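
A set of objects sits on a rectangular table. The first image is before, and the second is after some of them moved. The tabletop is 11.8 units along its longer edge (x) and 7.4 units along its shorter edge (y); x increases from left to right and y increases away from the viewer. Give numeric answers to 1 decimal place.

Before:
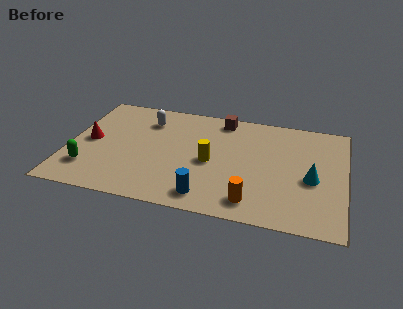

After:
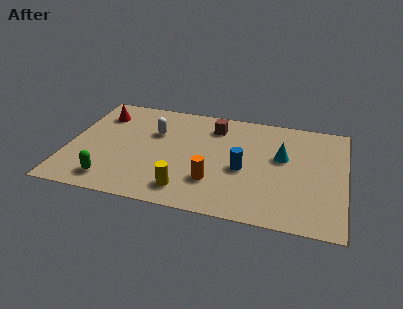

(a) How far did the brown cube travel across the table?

0.7

The brown cube was near (6.4, 6.5) before and (6.1, 5.9) after, so it travelled √(0.3² + 0.6²) ≈ 0.7 units.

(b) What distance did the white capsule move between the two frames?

0.9

From (3.2, 5.7) to (3.6, 4.9), the white capsule covered √(0.4² + 0.8²) ≈ 0.9 units.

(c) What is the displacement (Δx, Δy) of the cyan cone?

(-1.3, 1.2)

The cyan cone was at about (10.4, 3.2) and moved to about (9.1, 4.4).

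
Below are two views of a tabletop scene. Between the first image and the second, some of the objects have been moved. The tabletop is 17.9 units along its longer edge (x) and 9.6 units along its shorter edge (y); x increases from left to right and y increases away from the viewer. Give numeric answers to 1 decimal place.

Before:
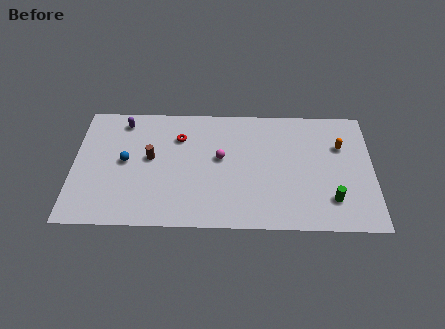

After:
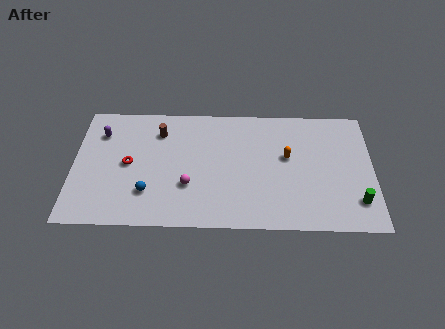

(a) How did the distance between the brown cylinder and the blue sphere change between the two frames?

+3.3

They were about 1.5 units apart before and 4.8 after — 3.3 units further apart.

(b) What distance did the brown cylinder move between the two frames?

2.2

From (4.6, 5.3) to (5.1, 7.4), the brown cylinder covered √(0.5² + 2.1²) ≈ 2.2 units.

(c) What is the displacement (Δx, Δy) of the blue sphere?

(1.4, -2.4)

The blue sphere started near (3.1, 5.0) and ended near (4.5, 2.6).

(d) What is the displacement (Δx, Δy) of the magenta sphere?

(-1.9, -2.2)

From the two frames, the magenta sphere sits at roughly (8.8, 5.4) before and (6.9, 3.2) after.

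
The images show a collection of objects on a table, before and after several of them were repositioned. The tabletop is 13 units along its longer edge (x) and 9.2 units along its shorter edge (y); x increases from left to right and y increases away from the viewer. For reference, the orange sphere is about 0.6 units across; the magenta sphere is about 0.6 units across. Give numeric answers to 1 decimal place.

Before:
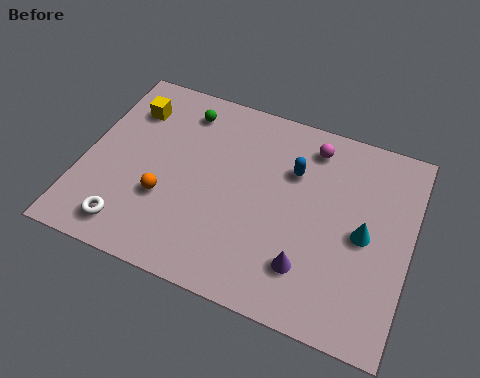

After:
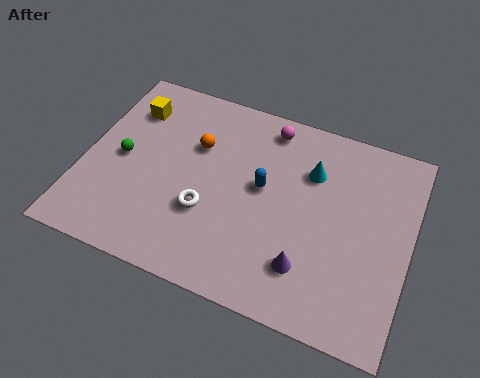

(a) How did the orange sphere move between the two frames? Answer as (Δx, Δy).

(0.9, 2.9)

The orange sphere was at about (3.4, 3.2) and moved to about (4.3, 6.1).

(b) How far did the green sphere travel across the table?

3.7

From (3.6, 7.6) to (1.5, 4.5), the green sphere covered √(2.1² + 3.1²) ≈ 3.7 units.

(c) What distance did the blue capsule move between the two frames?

1.6

The blue capsule moved from about (8.2, 6.3) to (7.1, 5.1), a distance of √(1.1² + 1.2²) ≈ 1.6.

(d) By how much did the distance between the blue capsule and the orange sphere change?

-2.7

Before: roughly 5.7 units apart; after: 3.0. That's 2.7 units closer together.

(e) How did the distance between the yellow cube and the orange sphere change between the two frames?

-1.3

They were about 4.2 units apart before and 2.9 after — 1.3 units closer together.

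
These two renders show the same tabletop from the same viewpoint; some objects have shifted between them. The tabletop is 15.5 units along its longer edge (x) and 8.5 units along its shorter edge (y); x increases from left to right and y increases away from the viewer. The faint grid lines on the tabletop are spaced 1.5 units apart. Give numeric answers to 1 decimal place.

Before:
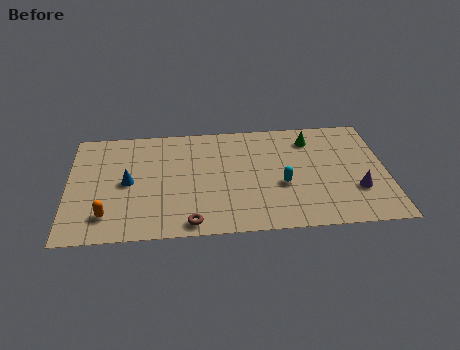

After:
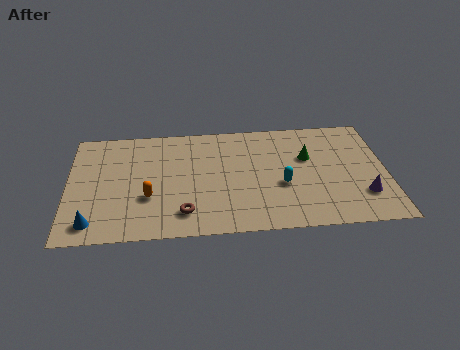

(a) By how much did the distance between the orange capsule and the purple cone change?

-1.7

They were about 12.1 units apart before and 10.4 after — 1.7 units closer together.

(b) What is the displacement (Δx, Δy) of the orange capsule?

(2.0, 1.2)

The orange capsule started near (1.9, 1.8) and ended near (3.9, 3.0).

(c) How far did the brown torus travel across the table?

0.9

From (5.9, 0.9) to (5.6, 1.7), the brown torus covered √(0.3² + 0.8²) ≈ 0.9 units.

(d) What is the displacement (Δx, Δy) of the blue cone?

(-1.7, -2.9)

The blue cone was at about (2.9, 4.2) and moved to about (1.2, 1.3).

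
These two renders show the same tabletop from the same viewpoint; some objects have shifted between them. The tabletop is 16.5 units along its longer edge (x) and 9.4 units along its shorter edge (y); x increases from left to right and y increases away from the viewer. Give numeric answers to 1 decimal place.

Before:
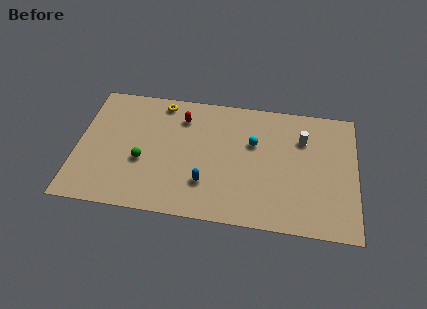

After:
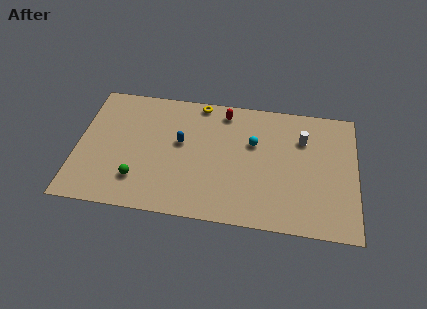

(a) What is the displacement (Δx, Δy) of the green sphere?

(-0.2, -1.4)

From the two frames, the green sphere sits at roughly (3.9, 3.7) before and (3.7, 2.3) after.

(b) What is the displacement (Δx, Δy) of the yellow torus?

(2.3, 0.3)

From the two frames, the yellow torus sits at roughly (4.8, 8.3) before and (7.1, 8.6) after.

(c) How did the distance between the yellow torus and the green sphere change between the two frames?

+2.5

They were about 4.7 units apart before and 7.2 after — 2.5 units further apart.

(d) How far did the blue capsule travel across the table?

3.2

The blue capsule was near (7.7, 2.6) before and (6.1, 5.4) after, so it travelled √(1.6² + 2.8²) ≈ 3.2 units.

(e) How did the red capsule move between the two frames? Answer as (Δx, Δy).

(2.5, 0.8)

From the two frames, the red capsule sits at roughly (6.1, 7.3) before and (8.6, 8.1) after.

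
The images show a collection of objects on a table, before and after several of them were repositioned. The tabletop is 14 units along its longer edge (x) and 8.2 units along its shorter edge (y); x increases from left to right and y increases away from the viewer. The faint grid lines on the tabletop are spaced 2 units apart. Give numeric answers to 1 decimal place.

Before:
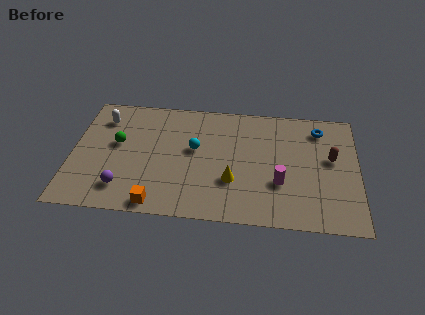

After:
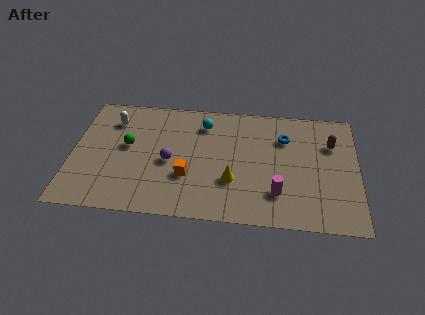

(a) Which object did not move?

the yellow cone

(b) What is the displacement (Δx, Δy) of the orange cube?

(1.4, 2.0)

The orange cube was at about (4.3, 0.8) and moved to about (5.7, 2.8).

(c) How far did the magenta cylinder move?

0.7

The magenta cylinder moved from about (10.2, 2.8) to (10.1, 2.1), a distance of √(0.1² + 0.7²) ≈ 0.7.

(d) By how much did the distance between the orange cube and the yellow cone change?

-1.9

The distance was about 4.1 in the first image and 2.2 in the second, so they moved 1.9 units closer together.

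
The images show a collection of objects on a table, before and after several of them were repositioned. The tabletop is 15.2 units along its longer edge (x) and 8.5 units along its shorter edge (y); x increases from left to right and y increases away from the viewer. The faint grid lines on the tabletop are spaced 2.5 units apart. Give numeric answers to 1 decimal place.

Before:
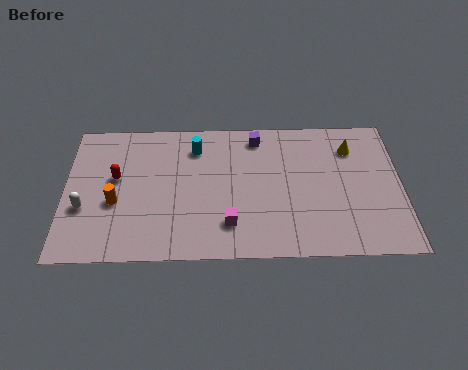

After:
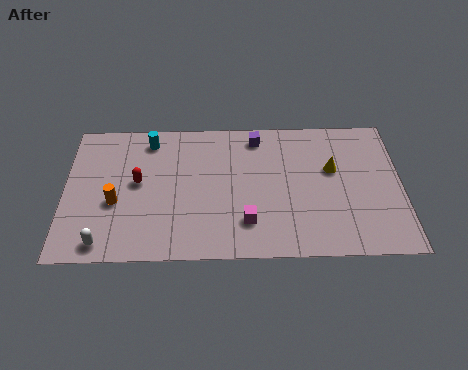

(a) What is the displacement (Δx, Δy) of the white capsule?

(0.9, -2.1)

The white capsule started near (0.9, 3.1) and ended near (1.8, 1.0).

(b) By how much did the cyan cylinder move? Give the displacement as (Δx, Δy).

(-2.1, 0.5)

The cyan cylinder started near (5.9, 6.7) and ended near (3.8, 7.2).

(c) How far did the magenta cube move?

0.8

The magenta cube moved from about (7.4, 2.0) to (8.2, 2.1), a distance of √(0.8² + 0.1²) ≈ 0.8.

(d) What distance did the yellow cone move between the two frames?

1.6

The yellow cone moved from about (13.0, 6.5) to (12.1, 5.2), a distance of √(0.9² + 1.3²) ≈ 1.6.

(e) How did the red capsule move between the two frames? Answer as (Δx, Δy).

(1.0, -0.3)

The red capsule was at about (2.3, 4.9) and moved to about (3.3, 4.6).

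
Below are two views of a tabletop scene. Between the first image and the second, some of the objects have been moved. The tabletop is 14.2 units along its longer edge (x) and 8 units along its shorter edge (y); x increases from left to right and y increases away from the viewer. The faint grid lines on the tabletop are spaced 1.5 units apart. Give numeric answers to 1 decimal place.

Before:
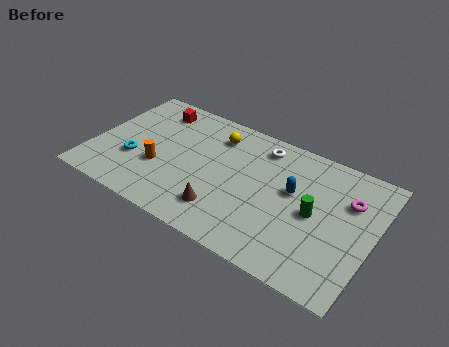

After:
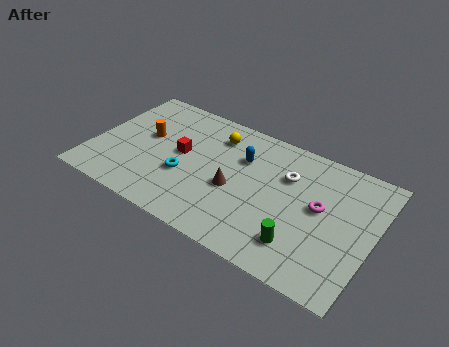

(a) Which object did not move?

the yellow sphere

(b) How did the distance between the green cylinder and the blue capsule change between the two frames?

+3.7

They were about 1.4 units apart before and 5.1 after — 3.7 units further apart.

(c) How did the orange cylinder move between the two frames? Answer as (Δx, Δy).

(-1.0, 1.7)

The orange cylinder was at about (3.5, 2.9) and moved to about (2.5, 4.6).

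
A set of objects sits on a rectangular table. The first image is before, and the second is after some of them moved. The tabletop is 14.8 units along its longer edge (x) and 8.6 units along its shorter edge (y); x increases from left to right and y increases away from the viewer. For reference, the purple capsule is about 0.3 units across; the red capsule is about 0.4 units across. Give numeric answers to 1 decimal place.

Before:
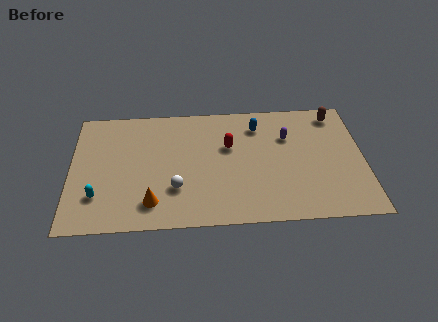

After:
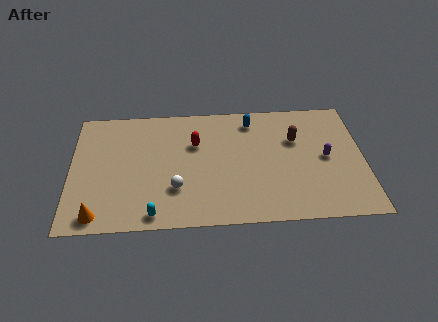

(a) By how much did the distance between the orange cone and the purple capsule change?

+3.9

They were about 8.1 units apart before and 12.0 after — 3.9 units further apart.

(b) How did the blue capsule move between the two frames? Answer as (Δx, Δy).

(-0.3, 0.4)

The blue capsule was at about (9.5, 6.8) and moved to about (9.2, 7.2).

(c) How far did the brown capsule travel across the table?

2.7

The brown capsule moved from about (13.5, 7.4) to (11.4, 5.7), a distance of √(2.1² + 1.7²) ≈ 2.7.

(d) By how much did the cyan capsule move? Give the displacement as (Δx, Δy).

(2.8, -1.4)

The cyan capsule started near (1.4, 2.3) and ended near (4.2, 0.9).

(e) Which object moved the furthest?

the cyan capsule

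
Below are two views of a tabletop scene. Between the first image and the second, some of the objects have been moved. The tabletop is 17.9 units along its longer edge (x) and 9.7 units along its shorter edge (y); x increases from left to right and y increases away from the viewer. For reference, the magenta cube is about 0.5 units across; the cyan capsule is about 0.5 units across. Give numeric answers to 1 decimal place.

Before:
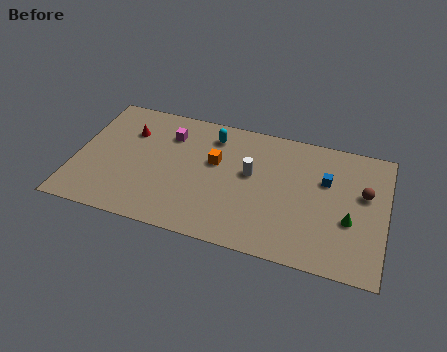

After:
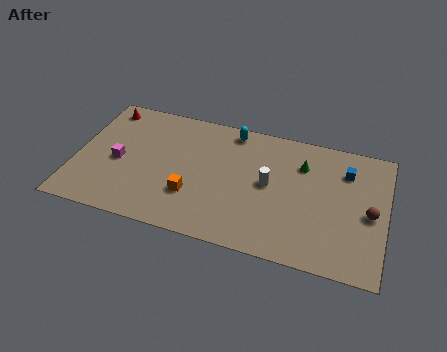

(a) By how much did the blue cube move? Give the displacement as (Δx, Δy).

(1.1, 1.0)

From the two frames, the blue cube sits at roughly (14.4, 6.3) before and (15.5, 7.3) after.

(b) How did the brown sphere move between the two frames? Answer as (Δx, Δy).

(0.4, -1.4)

The brown sphere started near (16.6, 5.9) and ended near (17.0, 4.5).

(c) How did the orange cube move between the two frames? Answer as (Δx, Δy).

(-1.1, -2.9)

The orange cube was at about (8.0, 5.9) and moved to about (6.9, 3.0).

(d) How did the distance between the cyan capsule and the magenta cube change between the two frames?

+5.0

The distance was about 2.6 in the first image and 7.6 in the second, so they moved 5.0 units further apart.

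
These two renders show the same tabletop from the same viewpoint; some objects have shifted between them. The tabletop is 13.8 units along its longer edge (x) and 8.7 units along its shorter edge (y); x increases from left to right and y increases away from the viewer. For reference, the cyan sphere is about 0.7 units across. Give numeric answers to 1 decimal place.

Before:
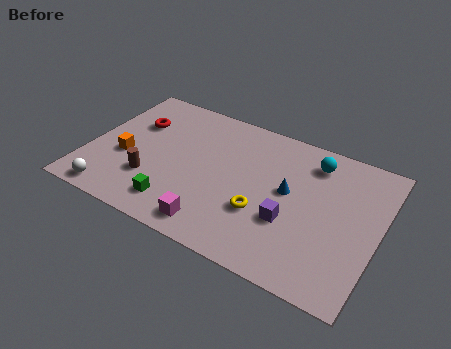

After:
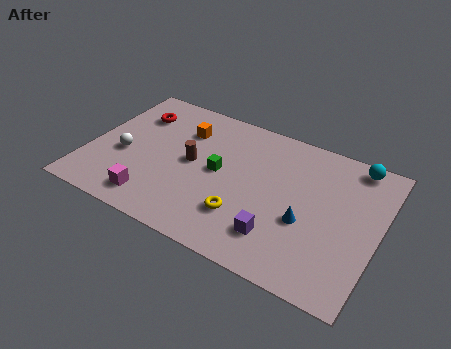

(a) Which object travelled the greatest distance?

the orange cube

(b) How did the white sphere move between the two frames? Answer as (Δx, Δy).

(0.1, 2.7)

From the two frames, the white sphere sits at roughly (1.6, 0.9) before and (1.7, 3.6) after.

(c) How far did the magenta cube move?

3.0

From (6.5, 1.2) to (3.5, 1.4), the magenta cube covered √(3.0² + 0.2²) ≈ 3.0 units.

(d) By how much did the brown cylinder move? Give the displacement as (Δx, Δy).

(1.7, 1.9)

The brown cylinder started near (3.2, 2.6) and ended near (4.9, 4.5).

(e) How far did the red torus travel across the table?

0.6

The red torus moved from about (1.9, 5.9) to (1.8, 6.5), a distance of √(0.1² + 0.6²) ≈ 0.6.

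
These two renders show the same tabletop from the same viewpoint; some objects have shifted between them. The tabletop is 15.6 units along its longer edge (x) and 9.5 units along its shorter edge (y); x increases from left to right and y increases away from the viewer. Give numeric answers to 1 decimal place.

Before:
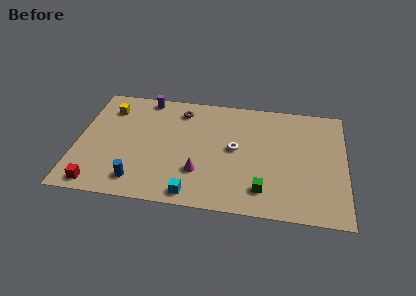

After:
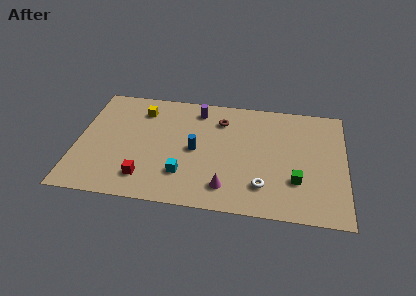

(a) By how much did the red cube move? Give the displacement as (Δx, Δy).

(2.7, 0.9)

From the two frames, the red cube sits at roughly (1.4, 1.0) before and (4.1, 1.9) after.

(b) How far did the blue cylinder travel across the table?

4.4

The blue cylinder moved from about (3.7, 1.6) to (6.9, 4.6), a distance of √(3.2² + 3.0²) ≈ 4.4.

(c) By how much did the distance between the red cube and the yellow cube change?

-0.8

Before: roughly 6.4 units apart; after: 5.6. That's 0.8 units closer together.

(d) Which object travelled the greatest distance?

the blue cylinder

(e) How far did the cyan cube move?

1.6

From (6.9, 1.0) to (6.3, 2.5), the cyan cube covered √(0.6² + 1.5²) ≈ 1.6 units.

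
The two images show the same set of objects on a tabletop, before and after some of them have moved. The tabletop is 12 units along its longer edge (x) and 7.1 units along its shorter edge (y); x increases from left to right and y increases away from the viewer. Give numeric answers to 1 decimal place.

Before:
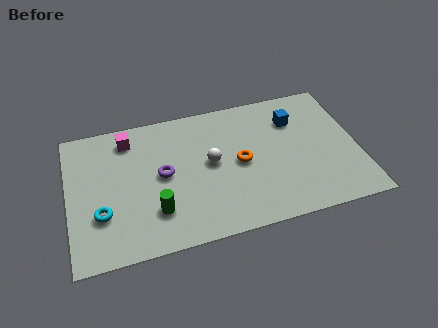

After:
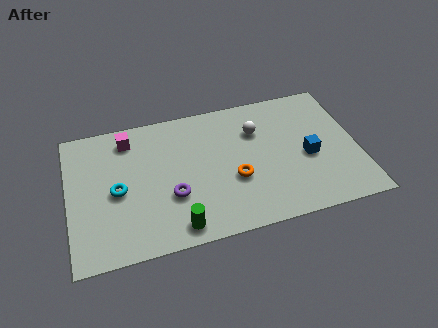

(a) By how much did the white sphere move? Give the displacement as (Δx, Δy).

(2.0, 1.2)

The white sphere was at about (5.9, 3.8) and moved to about (7.9, 5.0).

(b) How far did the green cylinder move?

1.3

The green cylinder moved from about (3.5, 1.9) to (4.3, 0.9), a distance of √(0.8² + 1.0²) ≈ 1.3.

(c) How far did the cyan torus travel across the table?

1.2

From (1.3, 2.3) to (2.0, 3.3), the cyan torus covered √(0.7² + 1.0²) ≈ 1.2 units.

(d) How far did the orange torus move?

0.9

The orange torus was near (7.1, 3.5) before and (6.8, 2.7) after, so it travelled √(0.3² + 0.8²) ≈ 0.9 units.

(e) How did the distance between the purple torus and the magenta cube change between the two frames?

+1.2

Before: roughly 2.6 units apart; after: 3.8. That's 1.2 units further apart.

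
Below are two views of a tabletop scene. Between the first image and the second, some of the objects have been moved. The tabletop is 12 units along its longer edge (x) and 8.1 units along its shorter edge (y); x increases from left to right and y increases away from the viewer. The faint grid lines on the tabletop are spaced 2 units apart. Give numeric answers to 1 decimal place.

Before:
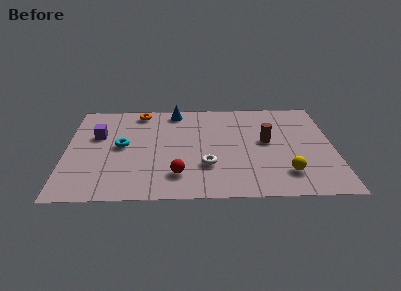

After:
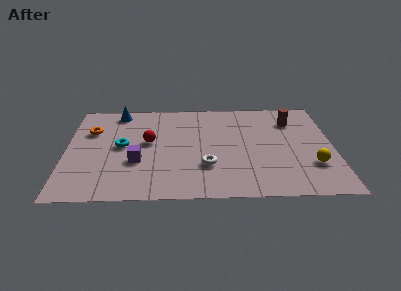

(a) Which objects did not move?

the cyan torus and the white torus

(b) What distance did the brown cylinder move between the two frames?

2.1

The brown cylinder moved from about (9.0, 4.4) to (10.2, 6.1), a distance of √(1.2² + 1.7²) ≈ 2.1.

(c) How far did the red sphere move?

3.0

The red sphere moved from about (5.0, 1.8) to (3.7, 4.5), a distance of √(1.3² + 2.7²) ≈ 3.0.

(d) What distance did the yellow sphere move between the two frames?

1.3

The yellow sphere was near (9.8, 1.8) before and (11.0, 2.4) after, so it travelled √(1.2² + 0.6²) ≈ 1.3 units.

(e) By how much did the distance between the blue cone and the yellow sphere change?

+2.7

They were about 7.2 units apart before and 9.9 after — 2.7 units further apart.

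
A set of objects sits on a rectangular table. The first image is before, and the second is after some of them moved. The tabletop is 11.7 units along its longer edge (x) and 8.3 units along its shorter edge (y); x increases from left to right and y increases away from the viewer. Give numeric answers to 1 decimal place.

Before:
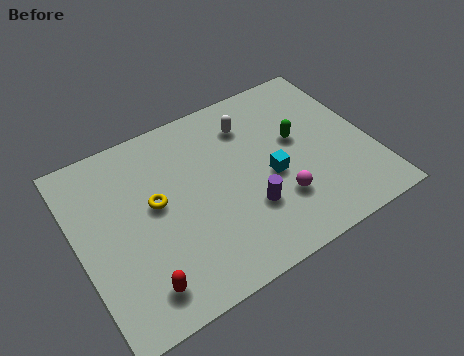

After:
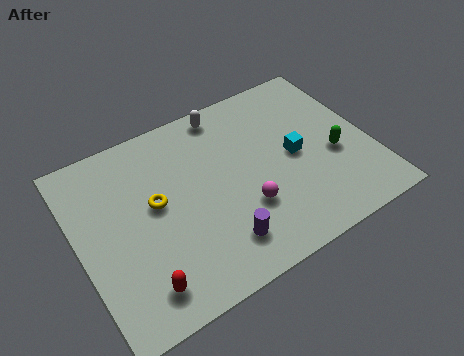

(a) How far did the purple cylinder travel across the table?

1.6

From (6.5, 2.6) to (5.2, 1.7), the purple cylinder covered √(1.3² + 0.9²) ≈ 1.6 units.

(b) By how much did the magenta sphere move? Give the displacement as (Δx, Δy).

(-1.3, 0.3)

The magenta sphere started near (7.7, 2.4) and ended near (6.4, 2.7).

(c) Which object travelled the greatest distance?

the green capsule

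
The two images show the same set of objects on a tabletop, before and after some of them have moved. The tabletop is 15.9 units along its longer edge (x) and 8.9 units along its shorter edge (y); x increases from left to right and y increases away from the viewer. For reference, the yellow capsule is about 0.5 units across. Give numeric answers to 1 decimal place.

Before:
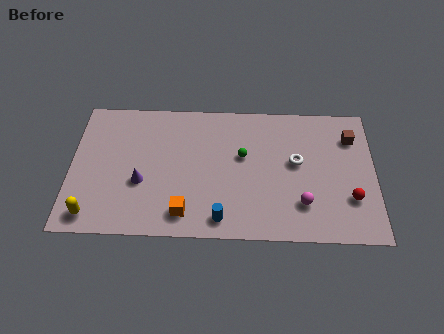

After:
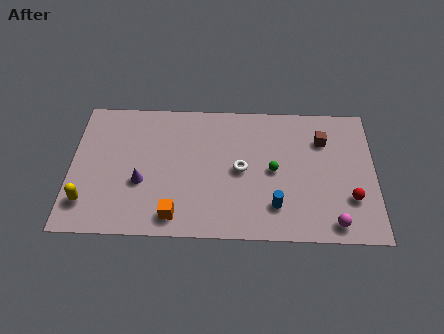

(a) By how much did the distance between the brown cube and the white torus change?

+1.4

The distance was about 3.4 in the first image and 4.8 in the second, so they moved 1.4 units further apart.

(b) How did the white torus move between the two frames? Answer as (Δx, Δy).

(-2.9, -0.6)

The white torus was at about (11.8, 5.0) and moved to about (8.9, 4.4).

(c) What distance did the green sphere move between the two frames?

1.8

From (9.0, 5.3) to (10.6, 4.4), the green sphere covered √(1.6² + 0.9²) ≈ 1.8 units.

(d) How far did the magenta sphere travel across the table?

2.0

From (12.1, 2.3) to (13.7, 1.1), the magenta sphere covered √(1.6² + 1.2²) ≈ 2.0 units.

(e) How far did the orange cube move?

0.5

The orange cube was near (6.0, 1.5) before and (5.5, 1.3) after, so it travelled √(0.5² + 0.2²) ≈ 0.5 units.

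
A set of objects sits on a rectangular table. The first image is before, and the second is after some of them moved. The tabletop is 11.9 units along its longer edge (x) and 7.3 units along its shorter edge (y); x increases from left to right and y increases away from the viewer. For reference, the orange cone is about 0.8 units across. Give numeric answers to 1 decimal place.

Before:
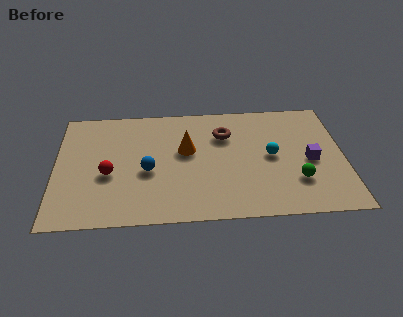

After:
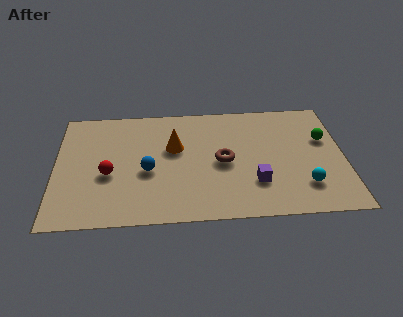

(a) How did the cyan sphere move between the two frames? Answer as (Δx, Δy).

(1.3, -1.9)

The cyan sphere started near (8.9, 3.7) and ended near (10.2, 1.8).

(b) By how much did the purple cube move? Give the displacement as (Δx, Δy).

(-2.3, -1.2)

From the two frames, the purple cube sits at roughly (10.5, 3.3) before and (8.2, 2.1) after.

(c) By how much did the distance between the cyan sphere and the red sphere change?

+1.4

They were about 6.7 units apart before and 8.1 after — 1.4 units further apart.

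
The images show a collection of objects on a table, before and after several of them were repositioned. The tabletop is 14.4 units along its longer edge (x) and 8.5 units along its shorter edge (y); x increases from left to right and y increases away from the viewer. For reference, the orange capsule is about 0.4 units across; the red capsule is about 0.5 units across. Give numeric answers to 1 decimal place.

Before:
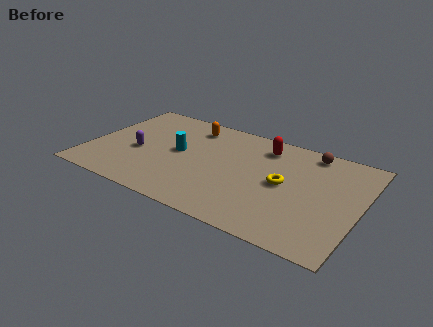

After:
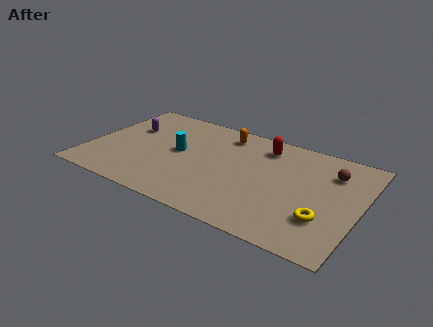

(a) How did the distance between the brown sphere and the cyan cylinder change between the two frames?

+0.9

The distance was about 7.3 in the first image and 8.2 in the second, so they moved 0.9 units further apart.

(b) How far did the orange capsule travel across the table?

1.8

The orange capsule was near (5.0, 7.0) before and (6.8, 7.1) after, so it travelled √(1.8² + 0.1²) ≈ 1.8 units.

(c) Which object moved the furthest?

the yellow torus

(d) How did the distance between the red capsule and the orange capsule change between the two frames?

-1.8

They were about 4.0 units apart before and 2.2 after — 1.8 units closer together.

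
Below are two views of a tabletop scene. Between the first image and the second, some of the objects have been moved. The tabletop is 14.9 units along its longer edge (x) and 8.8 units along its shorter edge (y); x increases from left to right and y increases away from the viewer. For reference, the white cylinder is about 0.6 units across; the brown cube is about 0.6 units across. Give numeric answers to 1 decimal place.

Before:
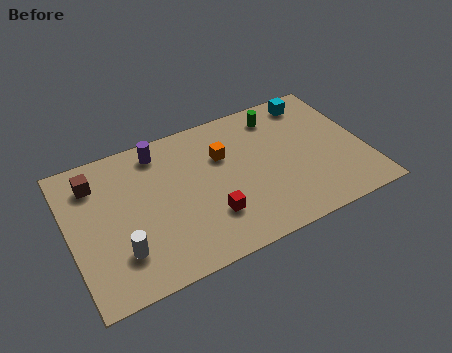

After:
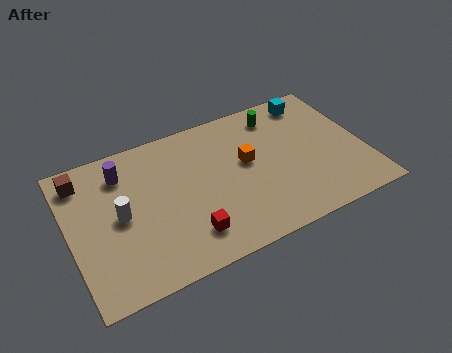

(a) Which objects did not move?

the green cylinder and the cyan cube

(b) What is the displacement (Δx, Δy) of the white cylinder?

(0.2, 2.1)

From the two frames, the white cylinder sits at roughly (2.3, 2.3) before and (2.5, 4.4) after.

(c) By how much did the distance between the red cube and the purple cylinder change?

+0.3

They were about 5.4 units apart before and 5.7 after — 0.3 units further apart.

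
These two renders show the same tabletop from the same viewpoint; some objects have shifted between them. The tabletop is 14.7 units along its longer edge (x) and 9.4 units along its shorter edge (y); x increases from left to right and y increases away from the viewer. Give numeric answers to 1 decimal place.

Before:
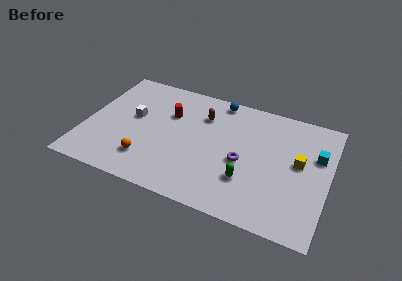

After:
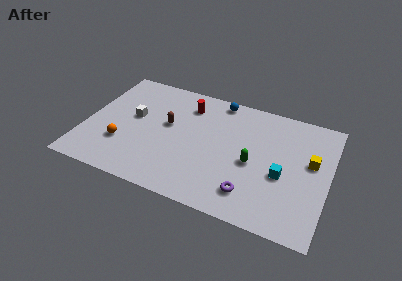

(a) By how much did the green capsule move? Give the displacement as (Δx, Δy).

(0.2, 1.4)

The green capsule started near (10.0, 2.8) and ended near (10.2, 4.2).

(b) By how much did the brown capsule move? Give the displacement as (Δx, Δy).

(-2.0, -1.5)

The brown capsule started near (6.9, 6.9) and ended near (4.9, 5.4).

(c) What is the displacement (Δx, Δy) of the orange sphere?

(-1.6, 0.7)

The orange sphere was at about (4.0, 2.2) and moved to about (2.4, 2.9).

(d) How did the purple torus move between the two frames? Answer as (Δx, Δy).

(0.7, -2.2)

The purple torus started near (9.6, 4.1) and ended near (10.3, 1.9).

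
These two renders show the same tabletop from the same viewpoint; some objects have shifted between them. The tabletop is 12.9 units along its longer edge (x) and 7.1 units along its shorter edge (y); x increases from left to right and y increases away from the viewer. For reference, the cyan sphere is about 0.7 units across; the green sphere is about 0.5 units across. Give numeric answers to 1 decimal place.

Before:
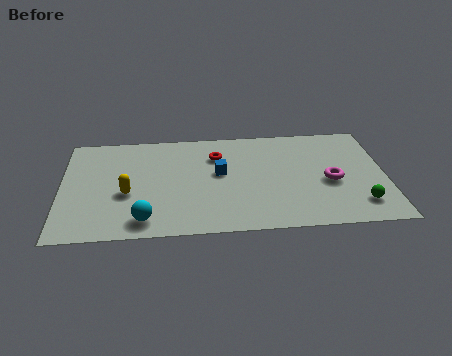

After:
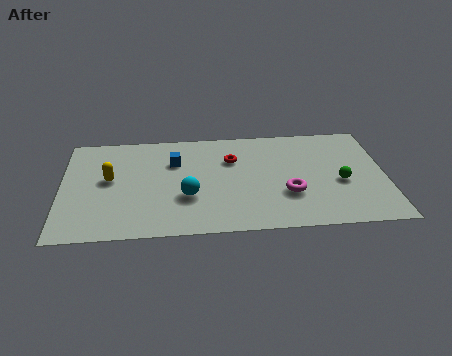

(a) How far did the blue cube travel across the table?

2.0

From (6.3, 4.0) to (4.5, 4.9), the blue cube covered √(1.8² + 0.9²) ≈ 2.0 units.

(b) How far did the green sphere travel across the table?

1.7

The green sphere was near (11.8, 1.5) before and (11.1, 3.0) after, so it travelled √(0.7² + 1.5²) ≈ 1.7 units.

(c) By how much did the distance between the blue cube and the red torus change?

+1.1

They were about 1.2 units apart before and 2.3 after — 1.1 units further apart.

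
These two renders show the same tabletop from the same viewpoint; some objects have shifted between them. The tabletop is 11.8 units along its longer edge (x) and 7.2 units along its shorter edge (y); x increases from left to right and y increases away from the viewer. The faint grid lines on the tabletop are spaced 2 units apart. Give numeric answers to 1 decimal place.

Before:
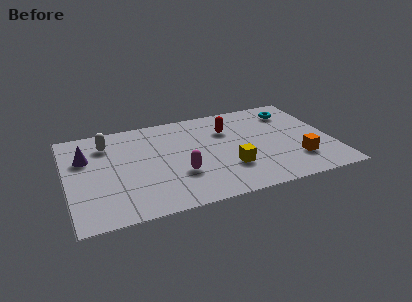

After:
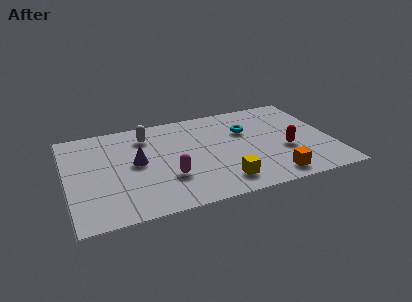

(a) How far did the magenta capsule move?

0.5

The magenta capsule was near (4.9, 2.4) before and (4.4, 2.3) after, so it travelled √(0.5² + 0.1²) ≈ 0.5 units.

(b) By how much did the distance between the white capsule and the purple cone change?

+0.7

They were about 1.3 units apart before and 2.0 after — 0.7 units further apart.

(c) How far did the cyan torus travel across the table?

2.4

The cyan torus moved from about (10.3, 5.7) to (8.1, 4.8), a distance of √(2.2² + 0.9²) ≈ 2.4.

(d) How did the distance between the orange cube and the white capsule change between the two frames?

-2.0

Before: roughly 9.0 units apart; after: 7.0. That's 2.0 units closer together.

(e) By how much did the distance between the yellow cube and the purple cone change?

-2.3

They were about 6.7 units apart before and 4.4 after — 2.3 units closer together.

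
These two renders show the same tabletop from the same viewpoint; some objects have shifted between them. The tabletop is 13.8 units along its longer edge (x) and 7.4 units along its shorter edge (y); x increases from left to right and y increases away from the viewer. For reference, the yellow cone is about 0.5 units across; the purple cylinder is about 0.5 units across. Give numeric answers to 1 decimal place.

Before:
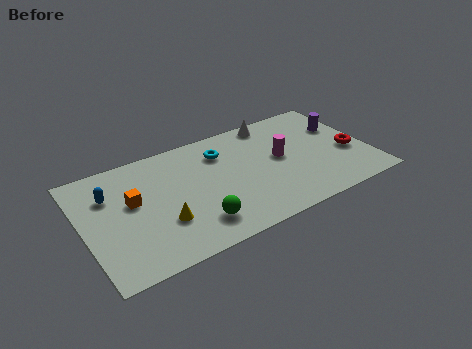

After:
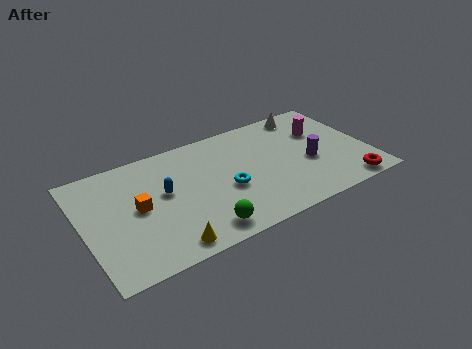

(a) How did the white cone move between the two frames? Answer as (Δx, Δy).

(1.7, -0.1)

From the two frames, the white cone sits at roughly (9.6, 6.6) before and (11.3, 6.5) after.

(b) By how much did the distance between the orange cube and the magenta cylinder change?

+2.1

The distance was about 7.2 in the first image and 9.3 in the second, so they moved 2.1 units further apart.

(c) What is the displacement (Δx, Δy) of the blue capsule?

(2.5, -1.0)

From the two frames, the blue capsule sits at roughly (1.4, 5.2) before and (3.9, 4.2) after.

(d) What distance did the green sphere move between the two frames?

0.5

The green sphere was near (5.1, 1.6) before and (5.3, 1.1) after, so it travelled √(0.2² + 0.5²) ≈ 0.5 units.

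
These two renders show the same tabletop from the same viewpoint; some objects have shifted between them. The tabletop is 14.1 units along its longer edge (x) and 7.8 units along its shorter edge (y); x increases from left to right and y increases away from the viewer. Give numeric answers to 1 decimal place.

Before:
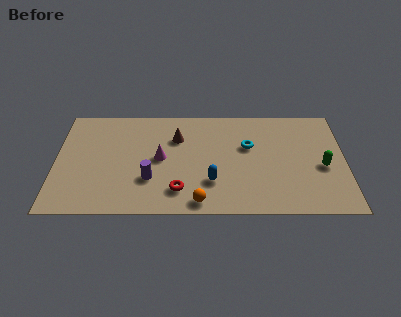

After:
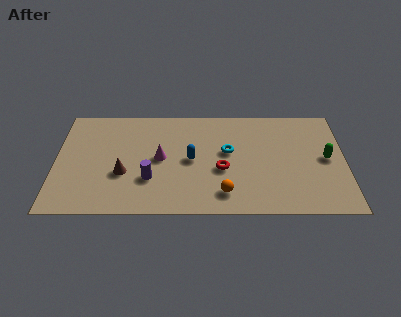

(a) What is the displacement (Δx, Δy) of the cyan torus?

(-1.0, -0.4)

From the two frames, the cyan torus sits at roughly (9.4, 4.9) before and (8.4, 4.5) after.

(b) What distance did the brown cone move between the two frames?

3.7

From (5.9, 5.5) to (3.3, 2.9), the brown cone covered √(2.6² + 2.6²) ≈ 3.7 units.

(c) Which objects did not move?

the magenta cone and the purple cylinder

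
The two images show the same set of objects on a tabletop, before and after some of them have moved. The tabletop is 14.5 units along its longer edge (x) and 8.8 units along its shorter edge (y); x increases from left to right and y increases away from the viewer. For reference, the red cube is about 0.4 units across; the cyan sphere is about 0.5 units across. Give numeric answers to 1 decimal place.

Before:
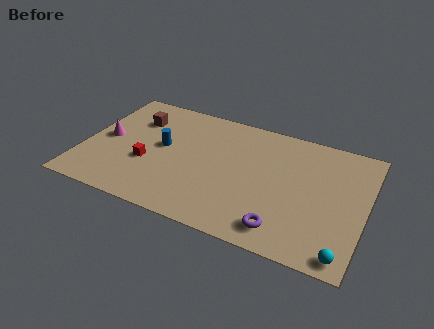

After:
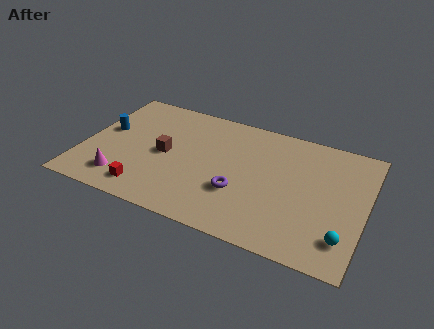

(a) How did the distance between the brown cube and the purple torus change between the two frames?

-5.4

They were about 9.6 units apart before and 4.2 after — 5.4 units closer together.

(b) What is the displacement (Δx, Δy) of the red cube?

(0.2, -1.9)

The red cube was at about (3.4, 3.3) and moved to about (3.6, 1.4).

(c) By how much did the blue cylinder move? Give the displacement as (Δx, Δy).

(-3.0, 0.2)

From the two frames, the blue cylinder sits at roughly (4.0, 4.8) before and (1.0, 5.0) after.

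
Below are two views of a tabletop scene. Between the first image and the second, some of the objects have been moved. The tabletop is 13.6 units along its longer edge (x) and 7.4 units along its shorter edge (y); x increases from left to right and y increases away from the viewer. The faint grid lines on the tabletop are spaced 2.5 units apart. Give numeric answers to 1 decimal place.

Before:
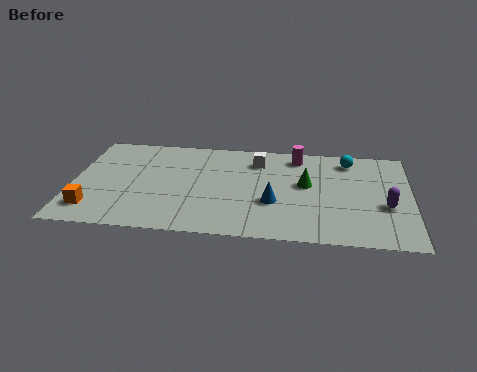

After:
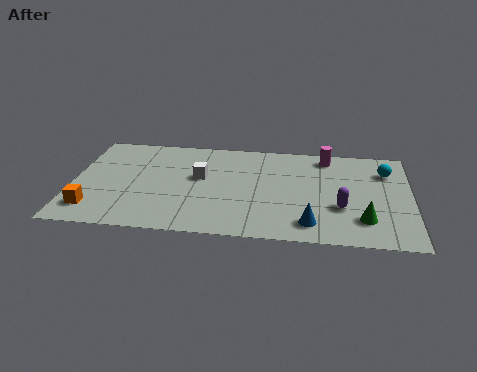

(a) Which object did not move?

the orange cube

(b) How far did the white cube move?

2.7

The white cube moved from about (7.4, 5.8) to (5.1, 4.3), a distance of √(2.3² + 1.5²) ≈ 2.7.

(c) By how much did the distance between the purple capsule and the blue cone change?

-2.7

They were about 4.5 units apart before and 1.8 after — 2.7 units closer together.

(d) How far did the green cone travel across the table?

3.3

The green cone was near (9.4, 4.2) before and (11.7, 1.8) after, so it travelled √(2.3² + 2.4²) ≈ 3.3 units.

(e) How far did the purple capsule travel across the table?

1.8

The purple capsule moved from about (12.6, 2.9) to (10.8, 2.6), a distance of √(1.8² + 0.3²) ≈ 1.8.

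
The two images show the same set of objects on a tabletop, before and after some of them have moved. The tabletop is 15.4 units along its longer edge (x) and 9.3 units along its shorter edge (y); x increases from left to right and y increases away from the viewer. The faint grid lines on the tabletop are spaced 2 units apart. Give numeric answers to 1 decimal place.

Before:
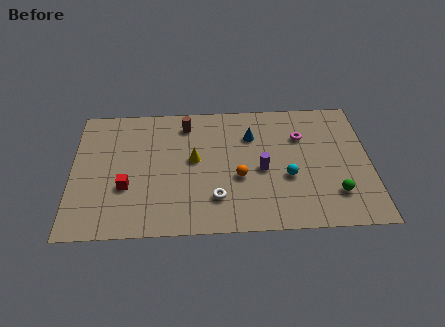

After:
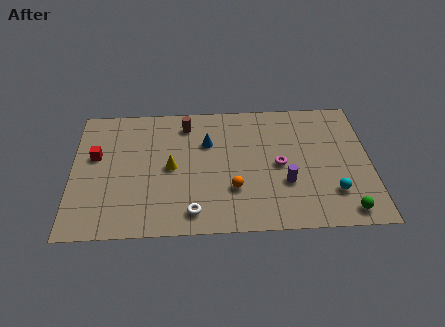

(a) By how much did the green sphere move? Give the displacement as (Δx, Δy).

(0.5, -1.2)

The green sphere started near (13.5, 2.3) and ended near (14.0, 1.1).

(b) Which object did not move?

the brown cylinder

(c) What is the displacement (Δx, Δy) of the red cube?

(-1.6, 2.3)

The red cube started near (2.8, 3.3) and ended near (1.2, 5.6).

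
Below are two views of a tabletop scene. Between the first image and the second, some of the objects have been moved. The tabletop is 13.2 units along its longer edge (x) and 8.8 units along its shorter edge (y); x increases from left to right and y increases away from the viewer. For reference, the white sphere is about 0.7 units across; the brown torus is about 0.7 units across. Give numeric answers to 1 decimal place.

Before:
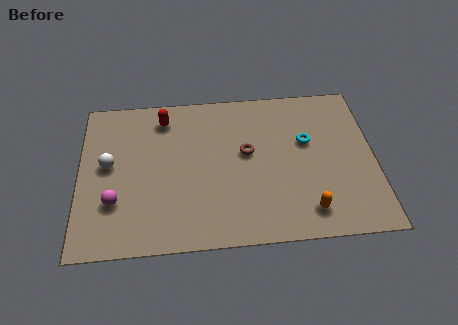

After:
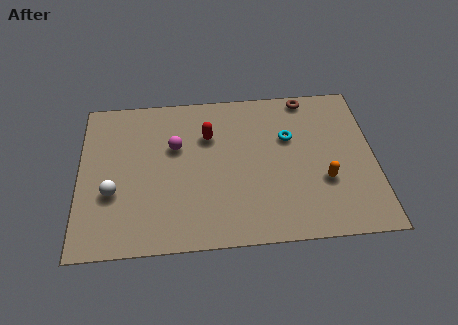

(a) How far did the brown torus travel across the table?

4.1

The brown torus moved from about (7.5, 5.0) to (10.3, 8.0), a distance of √(2.8² + 3.0²) ≈ 4.1.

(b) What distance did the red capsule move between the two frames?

2.3

From (3.8, 7.3) to (5.8, 6.1), the red capsule covered √(2.0² + 1.2²) ≈ 2.3 units.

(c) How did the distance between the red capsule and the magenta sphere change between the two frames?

-3.5

They were about 5.1 units apart before and 1.6 after — 3.5 units closer together.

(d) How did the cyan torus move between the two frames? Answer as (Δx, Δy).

(-0.8, 0.3)

The cyan torus started near (10.2, 5.4) and ended near (9.4, 5.7).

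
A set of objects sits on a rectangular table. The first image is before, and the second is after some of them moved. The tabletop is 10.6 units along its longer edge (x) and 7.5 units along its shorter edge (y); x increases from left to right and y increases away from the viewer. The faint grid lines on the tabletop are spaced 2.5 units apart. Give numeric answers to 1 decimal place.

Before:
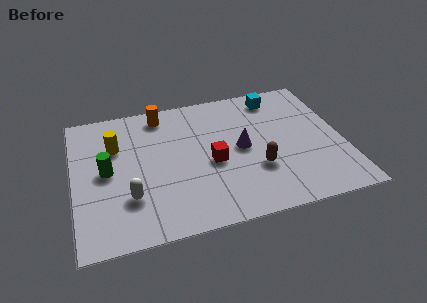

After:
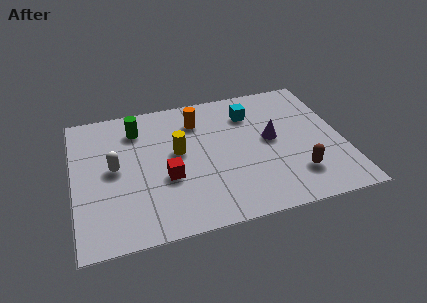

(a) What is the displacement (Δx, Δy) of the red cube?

(-1.8, -0.4)

The red cube started near (5.4, 3.3) and ended near (3.6, 2.9).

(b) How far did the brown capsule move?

1.7

The brown capsule was near (7.1, 2.5) before and (8.6, 1.8) after, so it travelled √(1.5² + 0.7²) ≈ 1.7 units.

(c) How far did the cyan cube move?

1.3

The cyan cube moved from about (8.2, 6.4) to (7.1, 5.7), a distance of √(1.1² + 0.7²) ≈ 1.3.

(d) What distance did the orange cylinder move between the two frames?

1.6

The orange cylinder moved from about (3.6, 6.5) to (5.0, 5.8), a distance of √(1.4² + 0.7²) ≈ 1.6.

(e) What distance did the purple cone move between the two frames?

1.2

From (6.6, 3.8) to (7.8, 4.0), the purple cone covered √(1.2² + 0.2²) ≈ 1.2 units.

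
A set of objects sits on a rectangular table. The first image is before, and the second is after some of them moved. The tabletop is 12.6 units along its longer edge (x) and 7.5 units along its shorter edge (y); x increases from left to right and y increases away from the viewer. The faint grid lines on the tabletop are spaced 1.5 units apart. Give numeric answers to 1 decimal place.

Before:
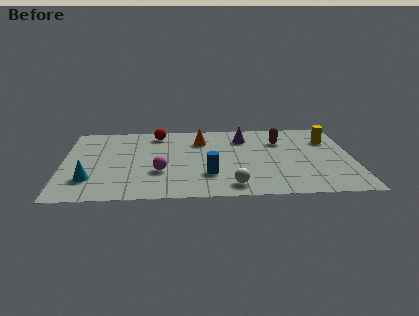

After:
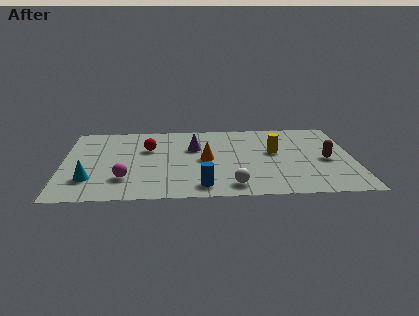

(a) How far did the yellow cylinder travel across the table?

2.6

The yellow cylinder was near (11.6, 5.4) before and (9.2, 4.3) after, so it travelled √(2.4² + 1.1²) ≈ 2.6 units.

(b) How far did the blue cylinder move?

1.1

From (6.3, 2.2) to (6.0, 1.1), the blue cylinder covered √(0.3² + 1.1²) ≈ 1.1 units.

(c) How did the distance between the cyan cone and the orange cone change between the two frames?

-0.7

Before: roughly 6.0 units apart; after: 5.3. That's 0.7 units closer together.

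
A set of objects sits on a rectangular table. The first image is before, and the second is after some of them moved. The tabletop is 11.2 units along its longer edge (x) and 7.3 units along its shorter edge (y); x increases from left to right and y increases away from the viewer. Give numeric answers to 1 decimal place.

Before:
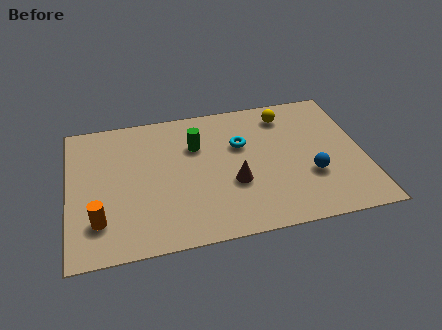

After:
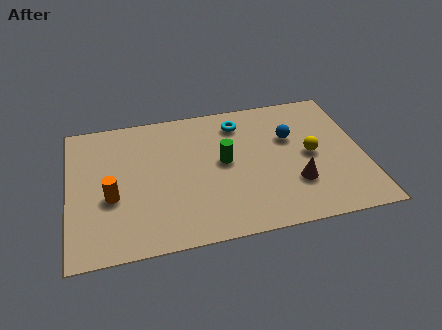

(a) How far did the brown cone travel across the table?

2.4

From (6.2, 2.7) to (8.5, 2.2), the brown cone covered √(2.3² + 0.5²) ≈ 2.4 units.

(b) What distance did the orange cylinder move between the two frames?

1.2

The orange cylinder was near (1.1, 1.8) before and (1.6, 2.9) after, so it travelled √(0.5² + 1.1²) ≈ 1.2 units.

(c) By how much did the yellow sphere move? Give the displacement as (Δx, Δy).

(0.8, -2.4)

The yellow sphere started near (8.4, 6.0) and ended near (9.2, 3.6).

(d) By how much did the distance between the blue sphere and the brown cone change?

-0.4

The distance was about 2.9 in the first image and 2.5 in the second, so they moved 0.4 units closer together.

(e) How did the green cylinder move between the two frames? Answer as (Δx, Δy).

(1.0, -1.1)

From the two frames, the green cylinder sits at roughly (4.9, 5.0) before and (5.9, 3.9) after.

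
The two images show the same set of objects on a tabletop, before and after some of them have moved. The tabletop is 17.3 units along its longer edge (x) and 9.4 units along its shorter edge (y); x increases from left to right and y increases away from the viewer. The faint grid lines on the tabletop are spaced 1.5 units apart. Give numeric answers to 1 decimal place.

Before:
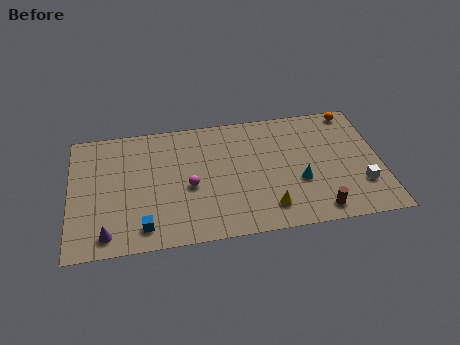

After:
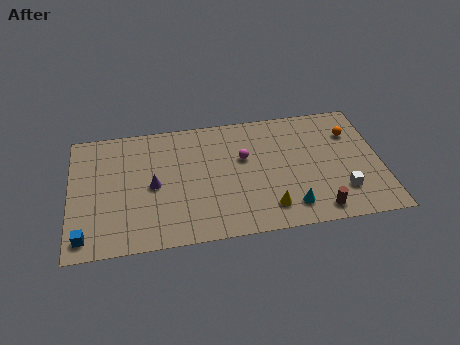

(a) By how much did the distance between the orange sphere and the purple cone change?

-4.3

They were about 15.7 units apart before and 11.4 after — 4.3 units closer together.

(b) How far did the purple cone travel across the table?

4.1

The purple cone moved from about (2.0, 1.3) to (4.6, 4.5), a distance of √(2.6² + 3.2²) ≈ 4.1.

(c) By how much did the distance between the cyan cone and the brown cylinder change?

-0.9

They were about 2.5 units apart before and 1.6 after — 0.9 units closer together.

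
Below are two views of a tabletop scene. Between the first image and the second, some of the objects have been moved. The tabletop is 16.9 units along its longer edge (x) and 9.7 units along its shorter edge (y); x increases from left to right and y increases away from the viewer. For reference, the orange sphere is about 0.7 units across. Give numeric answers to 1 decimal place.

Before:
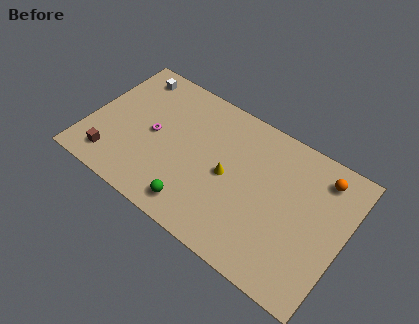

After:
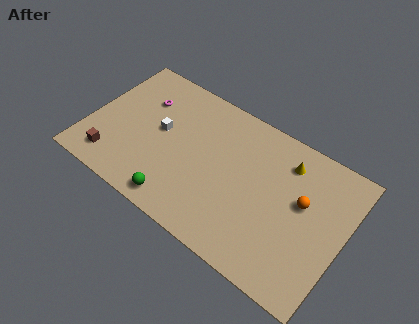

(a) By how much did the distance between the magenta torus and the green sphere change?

+1.9

Before: roughly 4.8 units apart; after: 6.7. That's 1.9 units further apart.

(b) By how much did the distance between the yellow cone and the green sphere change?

+5.3

Before: roughly 3.6 units apart; after: 8.9. That's 5.3 units further apart.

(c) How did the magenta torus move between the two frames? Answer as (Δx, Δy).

(-1.1, 2.1)

From the two frames, the magenta torus sits at roughly (4.2, 4.8) before and (3.1, 6.9) after.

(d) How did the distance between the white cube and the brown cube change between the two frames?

-2.2

The distance was about 6.6 in the first image and 4.4 in the second, so they moved 2.2 units closer together.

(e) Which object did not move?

the brown cube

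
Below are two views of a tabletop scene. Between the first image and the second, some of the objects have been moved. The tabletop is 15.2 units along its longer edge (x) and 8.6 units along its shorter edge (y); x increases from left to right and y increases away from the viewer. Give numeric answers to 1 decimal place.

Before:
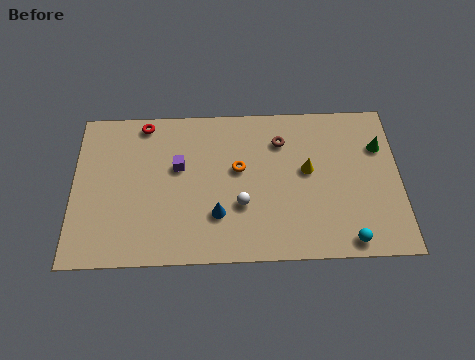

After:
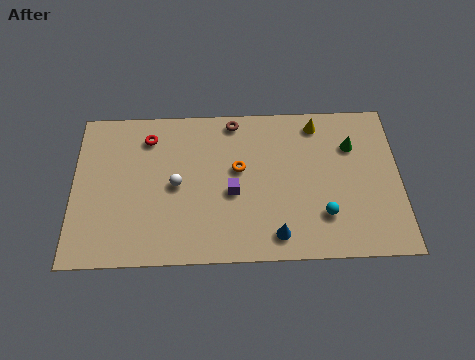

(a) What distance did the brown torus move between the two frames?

2.5

From (9.7, 6.5) to (7.5, 7.7), the brown torus covered √(2.2² + 1.2²) ≈ 2.5 units.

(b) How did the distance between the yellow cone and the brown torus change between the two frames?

+1.8

Before: roughly 2.1 units apart; after: 3.9. That's 1.8 units further apart.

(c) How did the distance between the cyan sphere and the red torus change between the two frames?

-2.3

They were about 11.6 units apart before and 9.3 after — 2.3 units closer together.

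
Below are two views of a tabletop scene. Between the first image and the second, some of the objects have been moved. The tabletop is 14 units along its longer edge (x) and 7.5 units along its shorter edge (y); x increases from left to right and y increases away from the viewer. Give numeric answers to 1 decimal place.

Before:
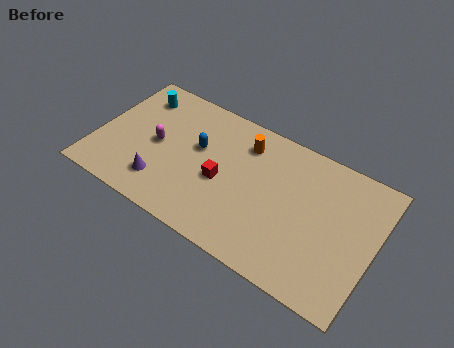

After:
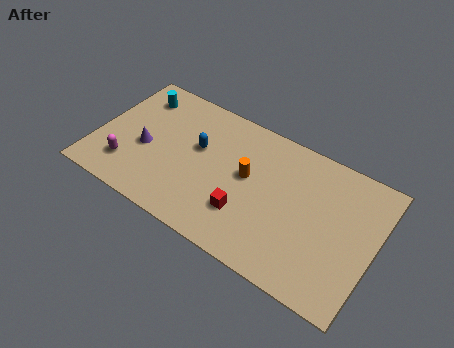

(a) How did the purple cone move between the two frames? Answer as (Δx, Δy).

(-1.1, 1.5)

From the two frames, the purple cone sits at roughly (3.6, 1.7) before and (2.5, 3.2) after.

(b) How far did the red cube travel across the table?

1.8

From (6.4, 3.3) to (7.8, 2.2), the red cube covered √(1.4² + 1.1²) ≈ 1.8 units.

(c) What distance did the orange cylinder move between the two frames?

1.7

The orange cylinder moved from about (7.2, 5.9) to (7.6, 4.2), a distance of √(0.4² + 1.7²) ≈ 1.7.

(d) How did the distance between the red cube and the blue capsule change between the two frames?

+1.8

Before: roughly 1.8 units apart; after: 3.6. That's 1.8 units further apart.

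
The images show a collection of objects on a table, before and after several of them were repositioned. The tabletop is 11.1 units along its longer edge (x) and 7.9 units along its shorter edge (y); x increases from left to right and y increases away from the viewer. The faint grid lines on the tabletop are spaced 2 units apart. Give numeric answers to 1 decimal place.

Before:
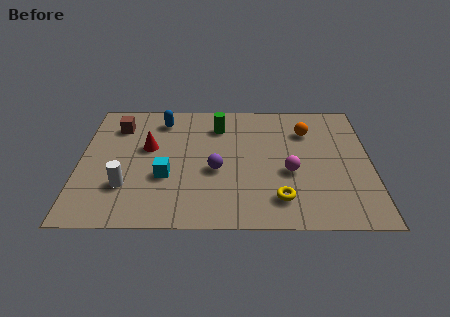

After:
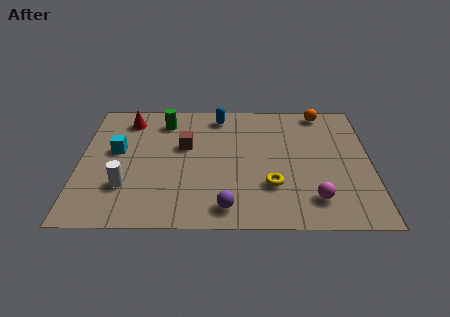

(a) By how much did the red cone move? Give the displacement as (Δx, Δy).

(-0.8, 1.8)

The red cone was at about (2.6, 4.7) and moved to about (1.8, 6.5).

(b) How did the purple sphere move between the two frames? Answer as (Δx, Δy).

(0.4, -2.2)

The purple sphere started near (5.2, 3.3) and ended near (5.6, 1.1).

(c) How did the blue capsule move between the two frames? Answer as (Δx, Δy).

(2.2, 0.3)

From the two frames, the blue capsule sits at roughly (3.1, 6.5) before and (5.3, 6.8) after.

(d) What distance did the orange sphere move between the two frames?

1.4

From (8.7, 5.8) to (9.3, 7.1), the orange sphere covered √(0.6² + 1.3²) ≈ 1.4 units.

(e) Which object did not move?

the white cylinder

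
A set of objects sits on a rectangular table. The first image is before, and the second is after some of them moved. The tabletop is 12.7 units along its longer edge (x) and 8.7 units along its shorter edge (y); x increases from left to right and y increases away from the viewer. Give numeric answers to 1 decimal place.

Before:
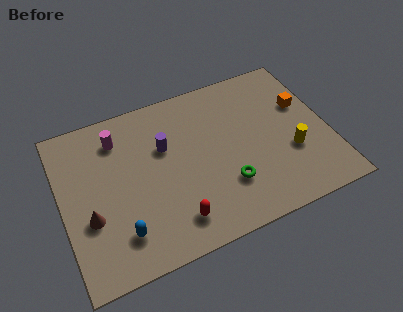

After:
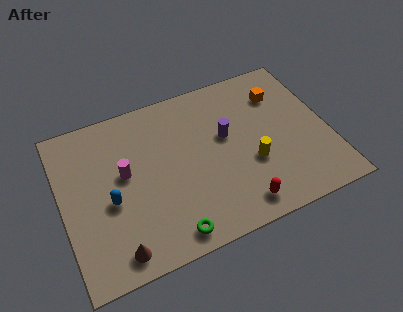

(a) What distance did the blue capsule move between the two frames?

1.8

From (2.5, 1.9) to (2.2, 3.7), the blue capsule covered √(0.3² + 1.8²) ≈ 1.8 units.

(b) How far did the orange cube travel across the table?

1.4

The orange cube was near (11.7, 5.5) before and (10.7, 6.5) after, so it travelled √(1.0² + 1.0²) ≈ 1.4 units.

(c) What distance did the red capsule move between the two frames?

3.0

The red capsule moved from about (5.0, 1.6) to (8.0, 1.2), a distance of √(3.0² + 0.4²) ≈ 3.0.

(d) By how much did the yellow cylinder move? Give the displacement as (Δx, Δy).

(-1.9, 0.1)

From the two frames, the yellow cylinder sits at roughly (10.8, 3.1) before and (8.9, 3.2) after.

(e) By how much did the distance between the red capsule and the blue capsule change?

+3.8

Before: roughly 2.5 units apart; after: 6.3. That's 3.8 units further apart.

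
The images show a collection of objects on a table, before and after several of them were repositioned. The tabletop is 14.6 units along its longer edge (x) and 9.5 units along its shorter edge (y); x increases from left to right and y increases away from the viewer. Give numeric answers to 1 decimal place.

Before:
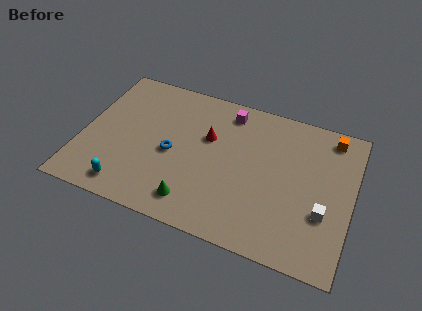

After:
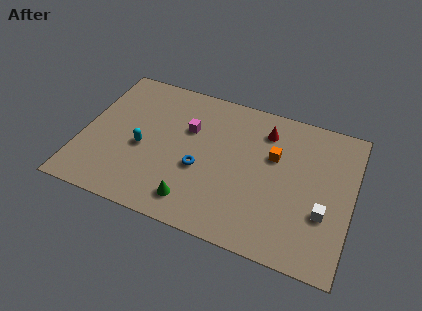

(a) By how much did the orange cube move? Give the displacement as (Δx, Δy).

(-2.9, -2.3)

From the two frames, the orange cube sits at roughly (13.2, 8.3) before and (10.3, 6.0) after.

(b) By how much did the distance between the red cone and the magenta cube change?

+2.0

They were about 2.3 units apart before and 4.3 after — 2.0 units further apart.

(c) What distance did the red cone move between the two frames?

3.4

The red cone moved from about (6.7, 6.0) to (9.7, 7.5), a distance of √(3.0² + 1.5²) ≈ 3.4.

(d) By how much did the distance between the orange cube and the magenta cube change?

-0.9

Before: roughly 5.6 units apart; after: 4.7. That's 0.9 units closer together.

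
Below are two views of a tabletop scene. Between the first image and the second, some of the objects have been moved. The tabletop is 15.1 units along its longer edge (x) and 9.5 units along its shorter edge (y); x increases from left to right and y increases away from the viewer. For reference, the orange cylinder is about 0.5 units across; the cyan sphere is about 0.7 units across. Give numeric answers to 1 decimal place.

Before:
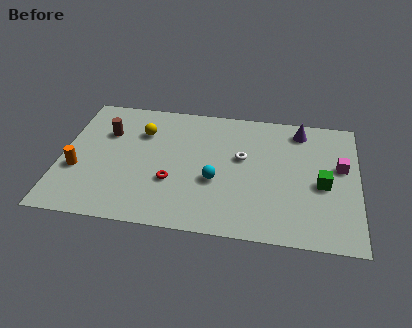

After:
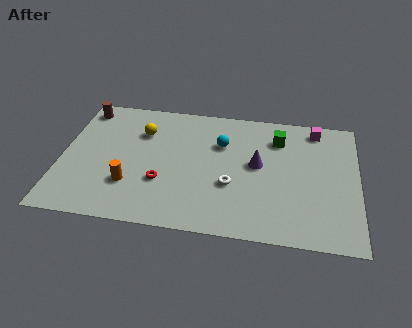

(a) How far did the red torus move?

0.5

The red torus moved from about (5.7, 3.3) to (5.2, 3.2), a distance of √(0.5² + 0.1²) ≈ 0.5.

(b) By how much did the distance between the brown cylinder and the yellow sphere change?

+1.6

They were about 1.8 units apart before and 3.4 after — 1.6 units further apart.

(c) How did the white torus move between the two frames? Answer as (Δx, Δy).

(-0.5, -2.1)

The white torus was at about (9.2, 5.6) and moved to about (8.7, 3.5).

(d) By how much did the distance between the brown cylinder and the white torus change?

+2.0

They were about 7.1 units apart before and 9.1 after — 2.0 units further apart.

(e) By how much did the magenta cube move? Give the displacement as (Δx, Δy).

(-1.3, 2.7)

The magenta cube was at about (14.2, 5.6) and moved to about (12.9, 8.3).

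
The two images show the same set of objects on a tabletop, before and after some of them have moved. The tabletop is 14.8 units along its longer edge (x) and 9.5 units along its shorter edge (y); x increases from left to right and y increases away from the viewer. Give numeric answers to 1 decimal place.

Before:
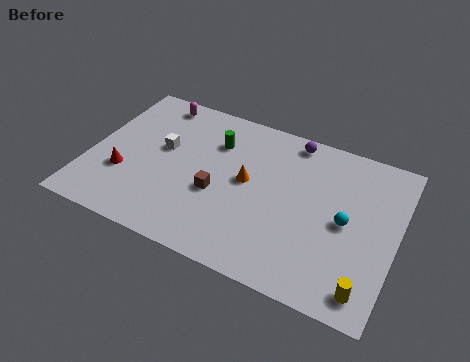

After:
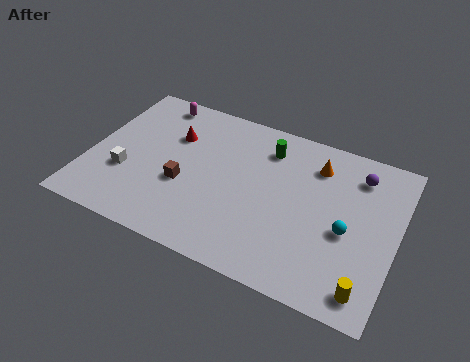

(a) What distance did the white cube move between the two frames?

2.7

The white cube was near (3.4, 5.5) before and (1.9, 3.3) after, so it travelled √(1.5² + 2.2²) ≈ 2.7 units.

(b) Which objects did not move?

the magenta capsule and the yellow cylinder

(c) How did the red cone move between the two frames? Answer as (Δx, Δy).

(2.0, 3.3)

The red cone was at about (1.8, 3.2) and moved to about (3.8, 6.5).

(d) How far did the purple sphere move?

3.4

From (9.4, 8.5) to (12.7, 7.6), the purple sphere covered √(3.3² + 0.9²) ≈ 3.4 units.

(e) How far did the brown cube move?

1.6

The brown cube moved from about (6.3, 3.8) to (4.7, 3.7), a distance of √(1.6² + 0.1²) ≈ 1.6.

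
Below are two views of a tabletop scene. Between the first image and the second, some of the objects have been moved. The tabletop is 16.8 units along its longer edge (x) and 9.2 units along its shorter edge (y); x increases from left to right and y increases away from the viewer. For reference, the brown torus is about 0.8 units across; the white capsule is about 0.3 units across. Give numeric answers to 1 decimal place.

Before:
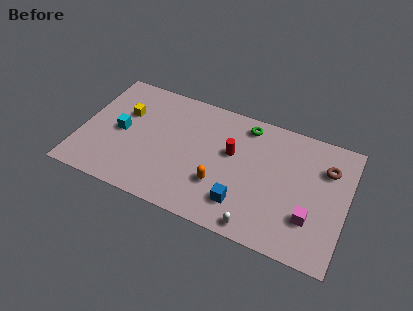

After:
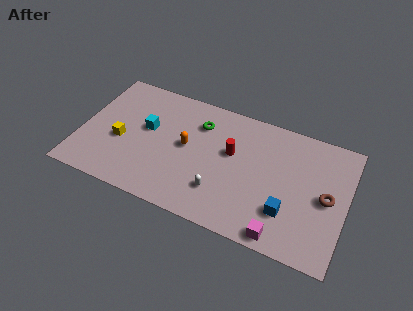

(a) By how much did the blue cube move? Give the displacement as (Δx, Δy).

(2.8, 0.5)

The blue cube was at about (10.5, 2.1) and moved to about (13.3, 2.6).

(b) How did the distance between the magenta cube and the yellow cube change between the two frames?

-1.6

They were about 12.5 units apart before and 10.9 after — 1.6 units closer together.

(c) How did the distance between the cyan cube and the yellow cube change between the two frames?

+0.6

The distance was about 1.5 in the first image and 2.1 in the second, so they moved 0.6 units further apart.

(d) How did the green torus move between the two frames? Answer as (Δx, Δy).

(-2.9, -1.0)

The green torus was at about (10.2, 7.9) and moved to about (7.3, 6.9).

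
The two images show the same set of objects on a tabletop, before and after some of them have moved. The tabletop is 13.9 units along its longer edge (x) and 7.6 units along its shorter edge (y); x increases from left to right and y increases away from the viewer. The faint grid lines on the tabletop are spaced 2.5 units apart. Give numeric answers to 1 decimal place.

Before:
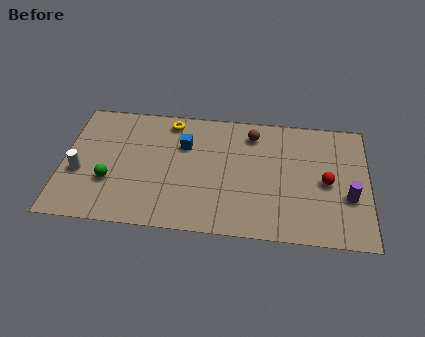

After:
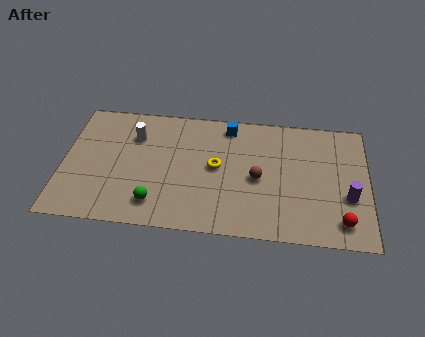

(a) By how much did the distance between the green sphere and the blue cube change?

+1.8

The distance was about 4.2 in the first image and 6.0 in the second, so they moved 1.8 units further apart.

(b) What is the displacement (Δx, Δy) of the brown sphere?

(0.3, -2.7)

The brown sphere was at about (8.6, 6.2) and moved to about (8.9, 3.5).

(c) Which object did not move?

the purple cylinder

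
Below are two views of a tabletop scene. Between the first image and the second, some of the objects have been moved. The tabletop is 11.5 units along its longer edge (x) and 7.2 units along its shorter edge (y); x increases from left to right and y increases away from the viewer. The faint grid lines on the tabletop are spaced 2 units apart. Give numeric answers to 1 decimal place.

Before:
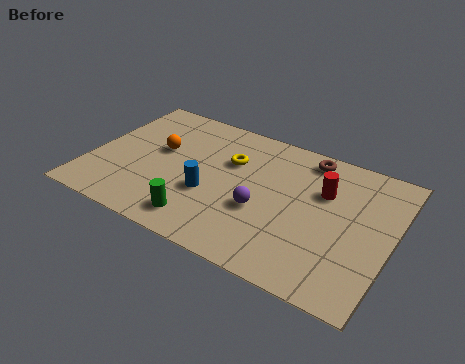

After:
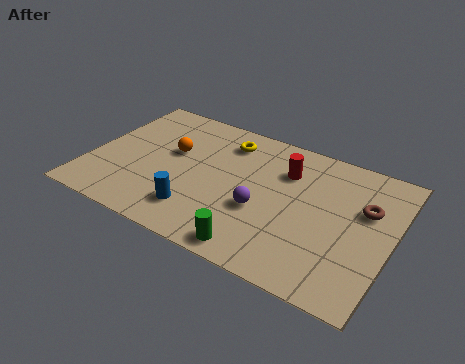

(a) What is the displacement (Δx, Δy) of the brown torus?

(2.4, -1.7)

From the two frames, the brown torus sits at roughly (8.0, 6.3) before and (10.4, 4.6) after.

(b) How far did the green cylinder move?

2.2

The green cylinder moved from about (4.6, 1.2) to (6.8, 0.8), a distance of √(2.2² + 0.4²) ≈ 2.2.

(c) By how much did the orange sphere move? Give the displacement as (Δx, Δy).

(0.5, 0.1)

From the two frames, the orange sphere sits at roughly (2.5, 4.2) before and (3.0, 4.3) after.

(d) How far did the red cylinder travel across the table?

1.6

The red cylinder was near (8.8, 4.8) before and (7.3, 5.2) after, so it travelled √(1.5² + 0.4²) ≈ 1.6 units.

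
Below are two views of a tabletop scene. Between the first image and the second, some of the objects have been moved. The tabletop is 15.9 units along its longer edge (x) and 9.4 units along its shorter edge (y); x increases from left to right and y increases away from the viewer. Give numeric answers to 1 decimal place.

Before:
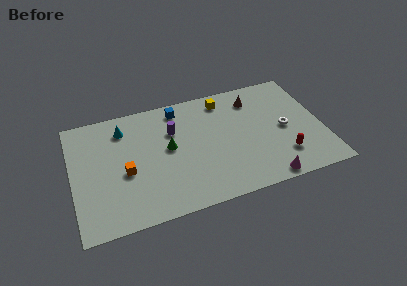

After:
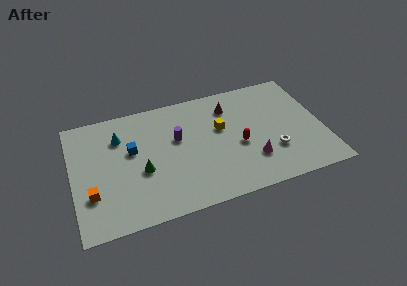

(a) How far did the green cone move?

2.2

From (6.1, 5.1) to (4.3, 3.8), the green cone covered √(1.8² + 1.3²) ≈ 2.2 units.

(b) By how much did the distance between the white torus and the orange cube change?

+1.3

They were about 10.2 units apart before and 11.5 after — 1.3 units further apart.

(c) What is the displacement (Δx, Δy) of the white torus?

(-0.9, -1.6)

From the two frames, the white torus sits at roughly (13.5, 4.5) before and (12.6, 2.9) after.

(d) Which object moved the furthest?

the blue cube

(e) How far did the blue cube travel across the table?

4.1

The blue cube moved from about (7.0, 8.1) to (3.8, 5.6), a distance of √(3.2² + 2.5²) ≈ 4.1.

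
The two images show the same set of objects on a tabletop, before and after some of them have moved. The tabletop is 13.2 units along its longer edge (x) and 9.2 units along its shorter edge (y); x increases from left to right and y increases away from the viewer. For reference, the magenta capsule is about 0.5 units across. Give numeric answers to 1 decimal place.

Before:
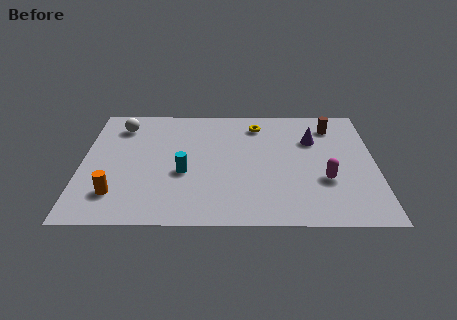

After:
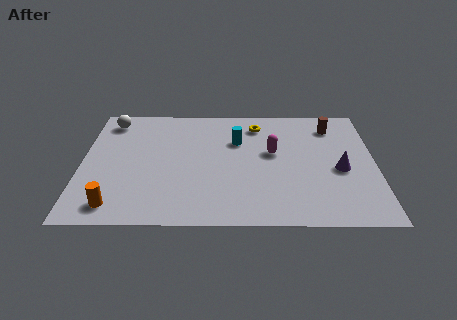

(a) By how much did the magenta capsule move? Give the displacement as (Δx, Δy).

(-2.3, 2.1)

The magenta capsule was at about (10.9, 3.2) and moved to about (8.6, 5.3).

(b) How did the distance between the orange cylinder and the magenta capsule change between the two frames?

-1.3

They were about 9.4 units apart before and 8.1 after — 1.3 units closer together.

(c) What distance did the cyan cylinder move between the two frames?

3.5

The cyan cylinder moved from about (4.6, 3.7) to (7.0, 6.2), a distance of √(2.4² + 2.5²) ≈ 3.5.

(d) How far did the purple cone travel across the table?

2.6

The purple cone was near (10.4, 6.3) before and (11.6, 4.0) after, so it travelled √(1.2² + 2.3²) ≈ 2.6 units.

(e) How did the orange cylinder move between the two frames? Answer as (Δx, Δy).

(0.0, -0.8)

The orange cylinder started near (1.6, 2.1) and ended near (1.6, 1.3).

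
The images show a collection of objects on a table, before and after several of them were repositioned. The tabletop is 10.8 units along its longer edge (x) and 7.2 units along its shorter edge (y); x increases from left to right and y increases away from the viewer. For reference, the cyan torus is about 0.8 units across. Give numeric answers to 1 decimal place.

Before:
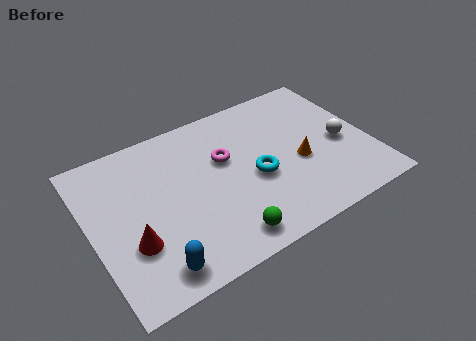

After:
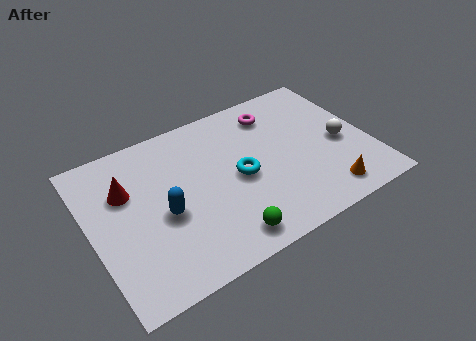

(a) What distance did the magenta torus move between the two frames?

2.6

From (5.3, 4.5) to (7.5, 5.8), the magenta torus covered √(2.2² + 1.3²) ≈ 2.6 units.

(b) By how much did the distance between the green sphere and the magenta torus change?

+2.0

The distance was about 3.6 in the first image and 5.6 in the second, so they moved 2.0 units further apart.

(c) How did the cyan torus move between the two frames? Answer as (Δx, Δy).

(-0.6, 0.3)

The cyan torus was at about (6.3, 3.1) and moved to about (5.7, 3.4).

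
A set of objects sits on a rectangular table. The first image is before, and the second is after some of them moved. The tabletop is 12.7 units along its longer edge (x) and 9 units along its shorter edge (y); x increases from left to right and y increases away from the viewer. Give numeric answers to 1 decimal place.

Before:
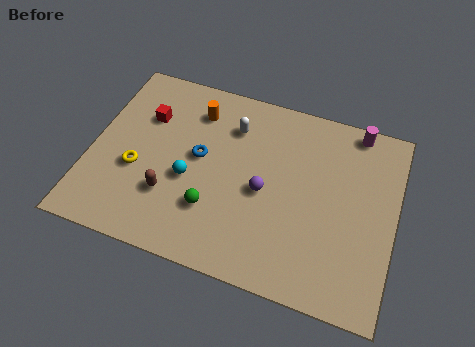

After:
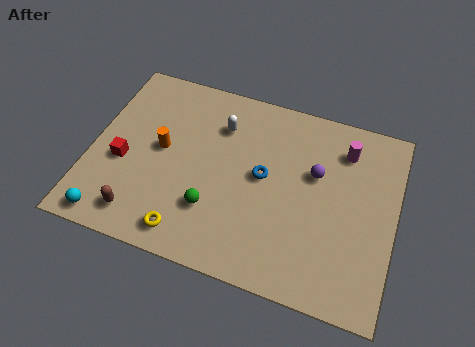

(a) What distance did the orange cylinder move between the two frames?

2.6

The orange cylinder moved from about (4.1, 7.1) to (2.9, 4.8), a distance of √(1.2² + 2.3²) ≈ 2.6.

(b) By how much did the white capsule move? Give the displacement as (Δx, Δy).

(-0.5, -0.1)

From the two frames, the white capsule sits at roughly (5.7, 6.8) before and (5.2, 6.7) after.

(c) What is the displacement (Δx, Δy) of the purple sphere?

(2.0, 1.5)

From the two frames, the purple sphere sits at roughly (7.3, 4.1) before and (9.3, 5.6) after.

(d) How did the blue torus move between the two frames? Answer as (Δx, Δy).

(2.7, -0.1)

The blue torus was at about (4.5, 4.9) and moved to about (7.2, 4.8).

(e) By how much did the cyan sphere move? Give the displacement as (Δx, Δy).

(-3.0, -2.8)

The cyan sphere was at about (4.2, 3.7) and moved to about (1.2, 0.9).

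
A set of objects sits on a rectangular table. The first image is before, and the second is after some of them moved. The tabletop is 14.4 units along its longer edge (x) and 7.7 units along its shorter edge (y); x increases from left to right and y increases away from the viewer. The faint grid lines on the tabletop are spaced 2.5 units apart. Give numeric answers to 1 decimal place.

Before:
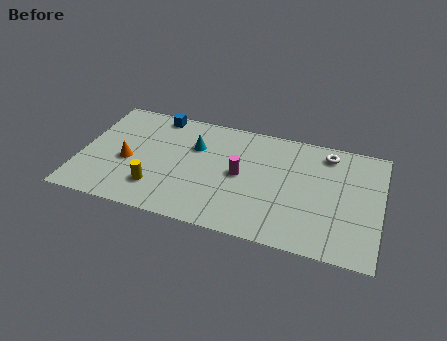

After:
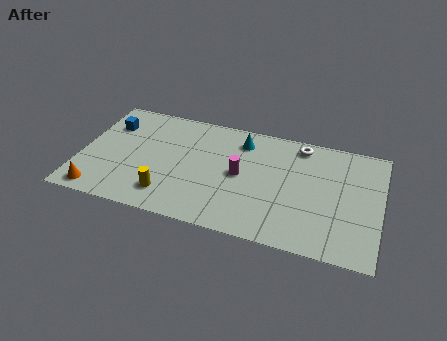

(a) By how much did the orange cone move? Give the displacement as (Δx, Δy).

(-1.2, -2.4)

The orange cone was at about (2.3, 3.3) and moved to about (1.1, 0.9).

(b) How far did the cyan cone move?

2.4

From (5.4, 5.2) to (7.6, 6.2), the cyan cone covered √(2.2² + 1.0²) ≈ 2.4 units.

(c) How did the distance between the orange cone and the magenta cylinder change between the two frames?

+1.8

The distance was about 5.4 in the first image and 7.2 in the second, so they moved 1.8 units further apart.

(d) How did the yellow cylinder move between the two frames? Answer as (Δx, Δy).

(0.6, -0.3)

From the two frames, the yellow cylinder sits at roughly (3.8, 1.9) before and (4.4, 1.6) after.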